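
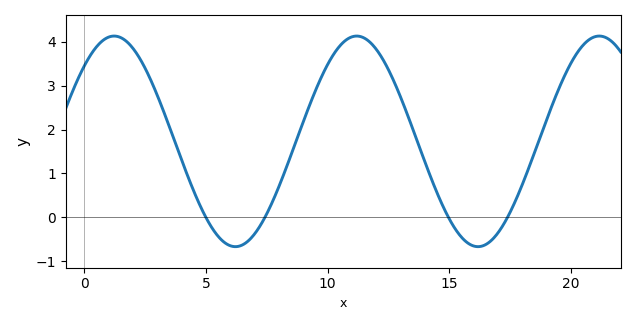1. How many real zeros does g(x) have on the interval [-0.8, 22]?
4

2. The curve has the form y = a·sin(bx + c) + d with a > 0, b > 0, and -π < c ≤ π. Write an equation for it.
y = 2.4sin(0.63x + 0.8) + 1.73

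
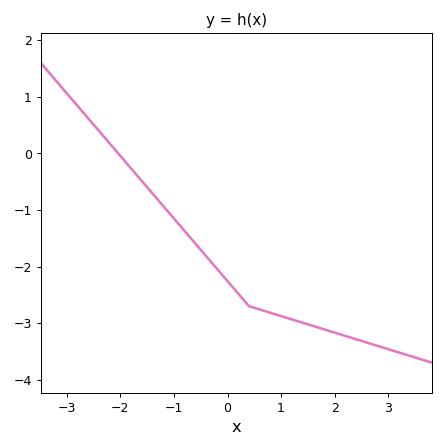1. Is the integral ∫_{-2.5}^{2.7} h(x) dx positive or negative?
negative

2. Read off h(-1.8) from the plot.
-0.267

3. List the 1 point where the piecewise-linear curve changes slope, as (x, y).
(0.4, -2.7)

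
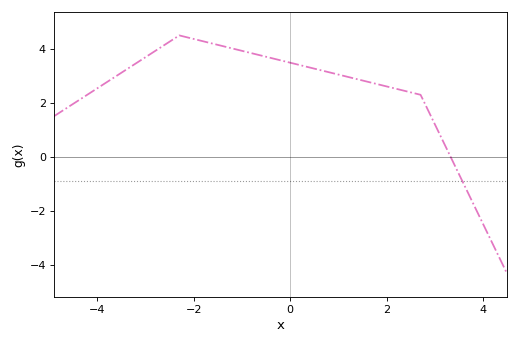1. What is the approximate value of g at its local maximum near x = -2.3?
4.5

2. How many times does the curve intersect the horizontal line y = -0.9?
1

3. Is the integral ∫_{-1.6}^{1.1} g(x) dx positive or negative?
positive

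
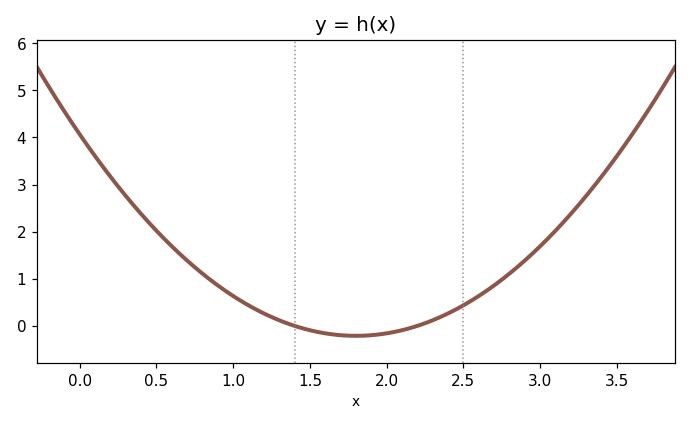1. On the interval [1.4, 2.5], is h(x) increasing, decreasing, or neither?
neither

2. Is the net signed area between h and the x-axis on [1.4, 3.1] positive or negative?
positive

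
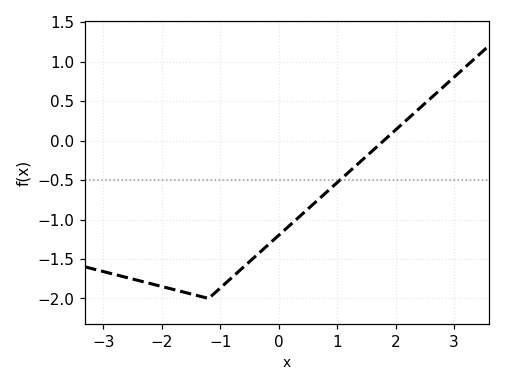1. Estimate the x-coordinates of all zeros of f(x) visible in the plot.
1.8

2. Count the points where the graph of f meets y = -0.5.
1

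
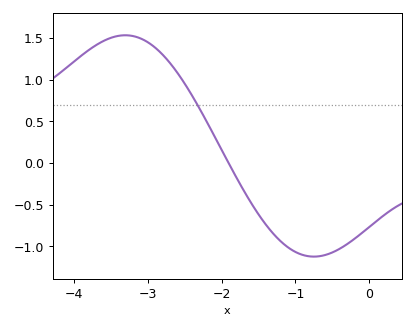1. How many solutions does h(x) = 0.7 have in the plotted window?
1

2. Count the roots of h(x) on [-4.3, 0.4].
1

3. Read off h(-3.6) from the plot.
1.46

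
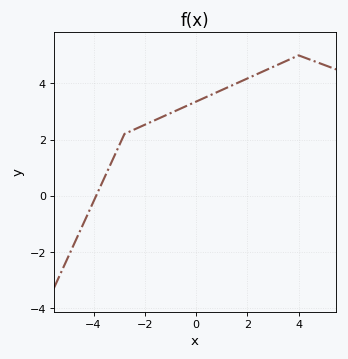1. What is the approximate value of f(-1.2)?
2.8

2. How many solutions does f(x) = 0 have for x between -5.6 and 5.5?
1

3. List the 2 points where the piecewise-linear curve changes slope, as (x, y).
(-2.8, 2.2); (4, 5)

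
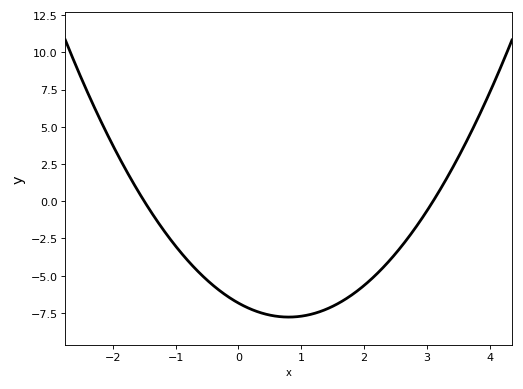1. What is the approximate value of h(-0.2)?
-6.31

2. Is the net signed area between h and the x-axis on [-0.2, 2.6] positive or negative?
negative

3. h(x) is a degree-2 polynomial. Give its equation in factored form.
y = 1.47(x + 1.5)(x - 3.1)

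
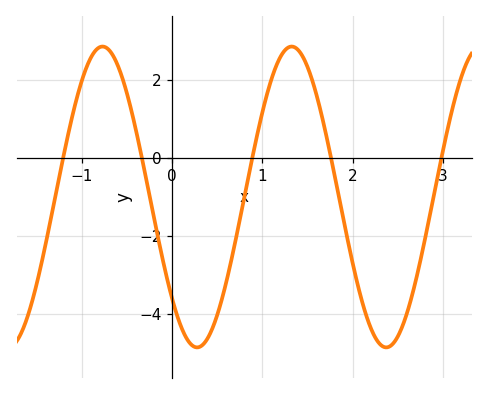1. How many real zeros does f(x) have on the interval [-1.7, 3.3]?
5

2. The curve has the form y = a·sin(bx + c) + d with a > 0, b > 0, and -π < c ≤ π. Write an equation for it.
y = 3.85sin(3x - 2.4) - 1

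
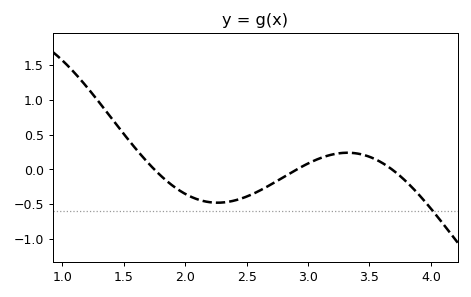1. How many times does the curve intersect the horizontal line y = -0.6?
1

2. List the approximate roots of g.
1.75, 2.91, 3.68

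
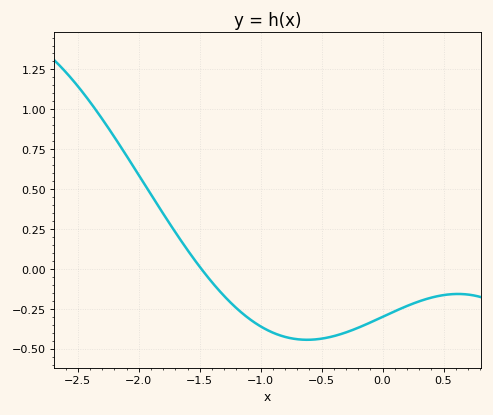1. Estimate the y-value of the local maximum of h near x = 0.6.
-0.15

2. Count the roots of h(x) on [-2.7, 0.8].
1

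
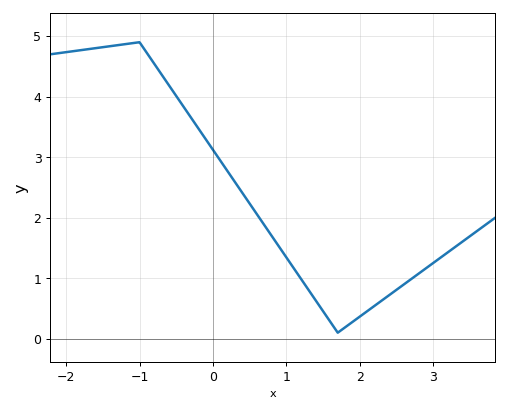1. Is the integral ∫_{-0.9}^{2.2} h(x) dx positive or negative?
positive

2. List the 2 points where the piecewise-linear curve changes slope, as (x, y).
(-1, 4.9); (1.7, 0.1)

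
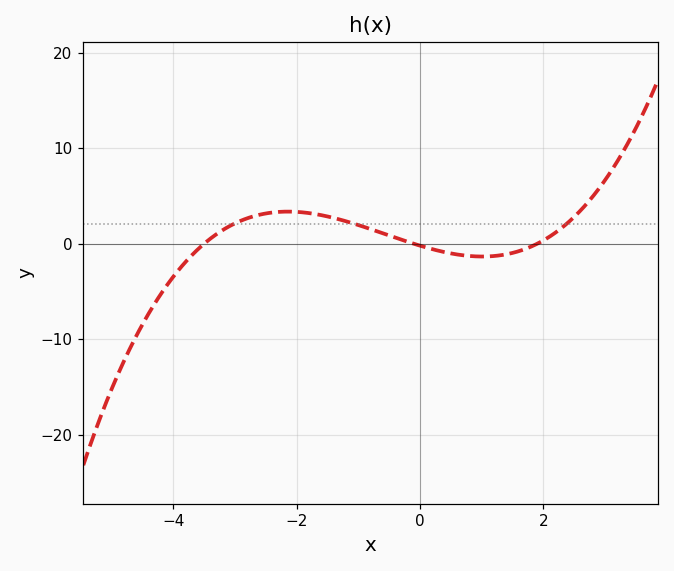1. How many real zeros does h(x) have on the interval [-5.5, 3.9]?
3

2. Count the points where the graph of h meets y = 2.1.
3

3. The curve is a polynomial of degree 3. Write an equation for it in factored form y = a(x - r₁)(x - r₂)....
y = 0.3(x + 3.5)(x + 0.1)(x - 1.9)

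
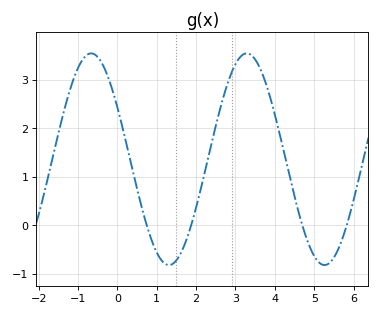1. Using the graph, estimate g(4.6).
0.278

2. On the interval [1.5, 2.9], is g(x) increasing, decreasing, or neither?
increasing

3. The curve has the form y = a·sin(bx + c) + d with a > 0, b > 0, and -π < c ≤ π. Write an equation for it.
y = 2.18sin(1.59x + 2.63) + 1.36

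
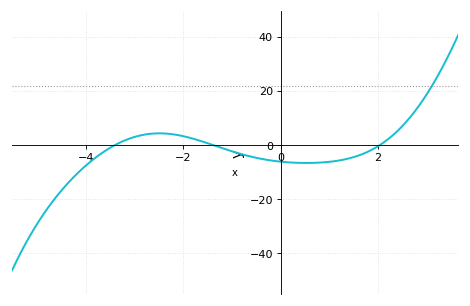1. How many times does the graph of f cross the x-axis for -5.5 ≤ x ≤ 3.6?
3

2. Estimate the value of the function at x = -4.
-8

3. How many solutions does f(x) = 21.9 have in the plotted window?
1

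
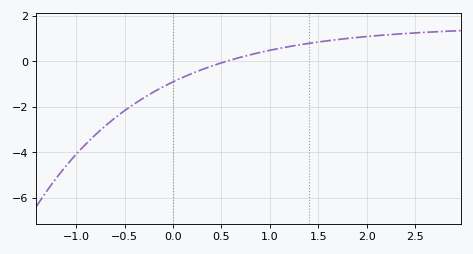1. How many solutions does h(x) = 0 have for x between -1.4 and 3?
1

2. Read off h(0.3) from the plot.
-0.368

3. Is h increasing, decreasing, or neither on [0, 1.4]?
increasing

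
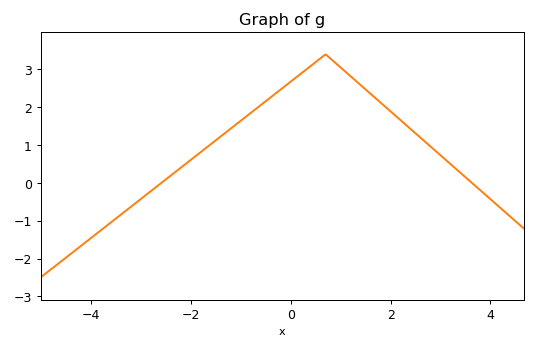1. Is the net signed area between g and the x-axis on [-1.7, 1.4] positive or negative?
positive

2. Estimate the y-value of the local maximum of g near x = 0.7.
3.4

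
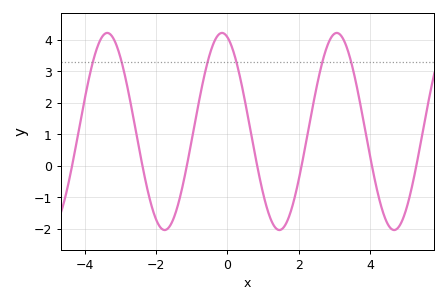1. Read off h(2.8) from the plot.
3.8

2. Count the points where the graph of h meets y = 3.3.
6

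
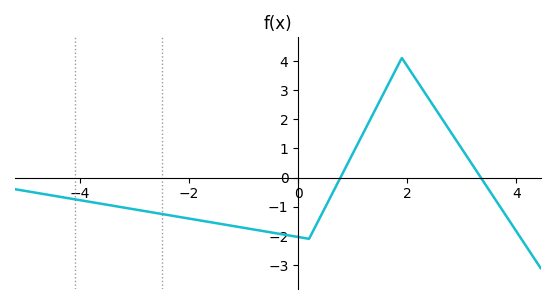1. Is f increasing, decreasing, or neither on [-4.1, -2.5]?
decreasing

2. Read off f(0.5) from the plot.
-1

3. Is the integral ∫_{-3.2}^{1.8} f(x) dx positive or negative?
negative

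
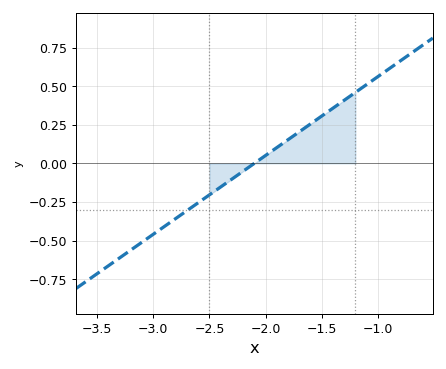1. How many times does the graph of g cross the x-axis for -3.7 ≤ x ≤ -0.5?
1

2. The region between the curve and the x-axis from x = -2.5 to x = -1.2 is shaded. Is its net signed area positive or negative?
positive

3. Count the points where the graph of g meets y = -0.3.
1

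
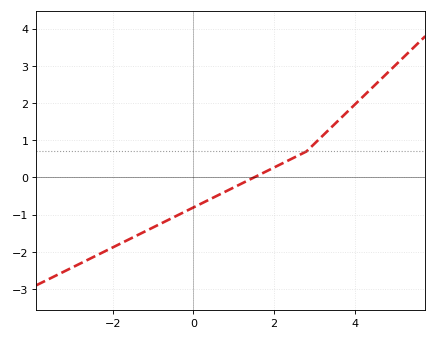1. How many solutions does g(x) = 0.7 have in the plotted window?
1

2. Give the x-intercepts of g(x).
1.4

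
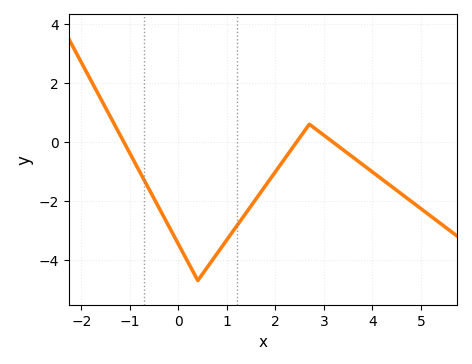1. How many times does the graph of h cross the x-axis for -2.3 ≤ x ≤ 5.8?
3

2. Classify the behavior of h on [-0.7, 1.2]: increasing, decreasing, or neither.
neither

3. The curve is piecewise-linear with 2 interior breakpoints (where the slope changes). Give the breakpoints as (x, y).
(0.4, -4.7); (2.7, 0.6)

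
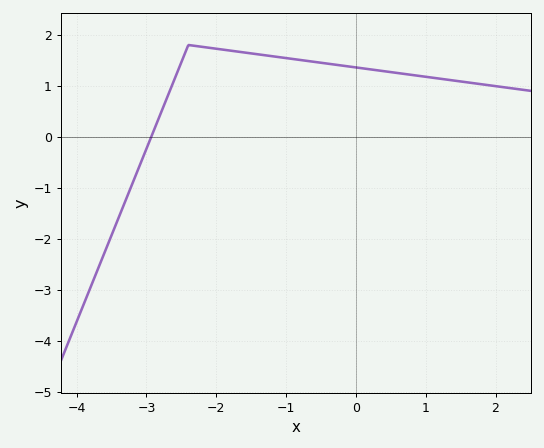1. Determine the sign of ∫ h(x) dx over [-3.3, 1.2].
positive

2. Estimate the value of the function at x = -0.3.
1.4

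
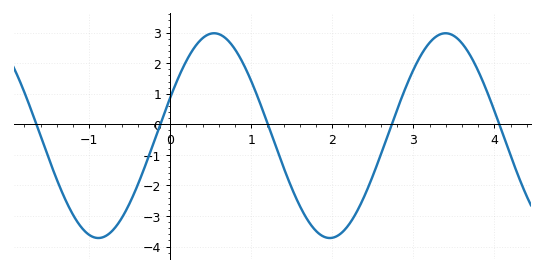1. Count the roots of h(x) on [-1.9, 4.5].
5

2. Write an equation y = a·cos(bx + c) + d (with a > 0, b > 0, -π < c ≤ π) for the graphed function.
y = 3.35cos(2.2x - 1.19) - 0.37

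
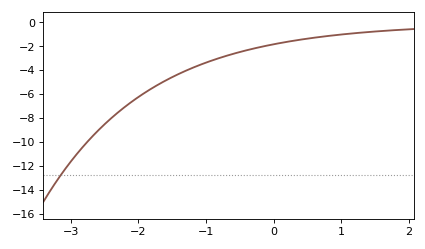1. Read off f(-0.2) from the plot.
-2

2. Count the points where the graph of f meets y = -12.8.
1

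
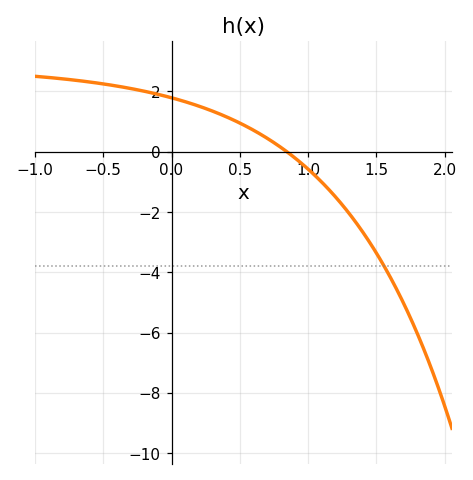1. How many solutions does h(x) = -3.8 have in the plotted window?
1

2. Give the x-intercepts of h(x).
0.85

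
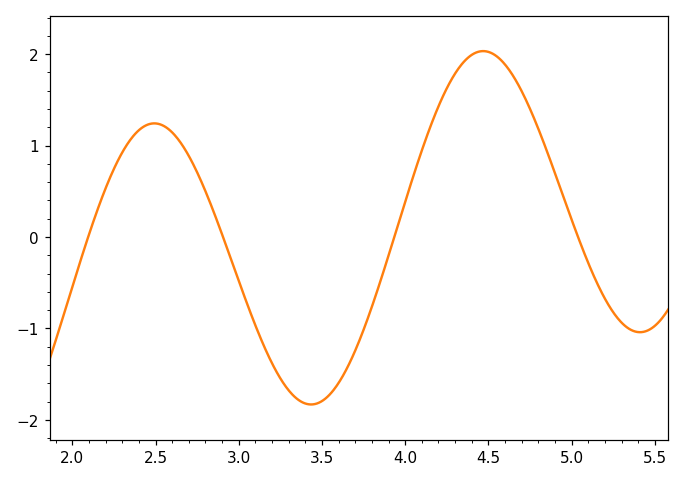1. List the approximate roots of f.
2.1, 2.9, 3.95, 5.05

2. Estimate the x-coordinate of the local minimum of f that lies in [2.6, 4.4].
3.45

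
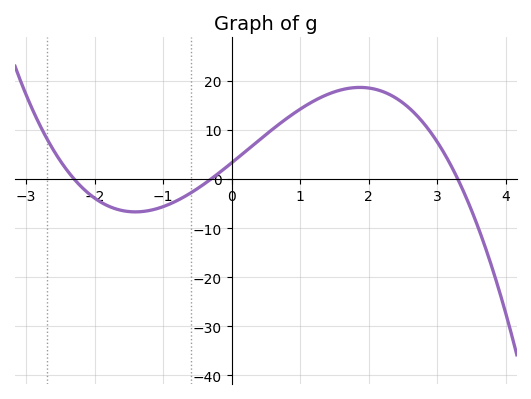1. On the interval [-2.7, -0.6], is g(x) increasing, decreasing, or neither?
neither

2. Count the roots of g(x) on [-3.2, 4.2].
3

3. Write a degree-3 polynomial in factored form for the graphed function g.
y = -1.44(x + 2.3)(x + 0.3)(x - 3.3)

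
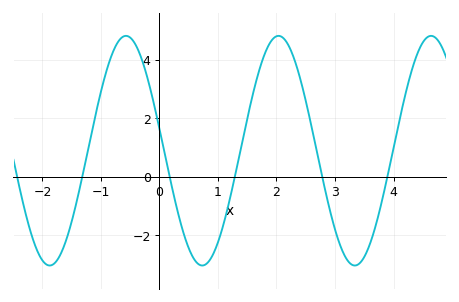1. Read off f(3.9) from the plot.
0.045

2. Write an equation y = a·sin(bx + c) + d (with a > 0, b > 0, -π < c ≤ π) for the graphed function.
y = 3.92sin(2.41x + 2.95) + 0.89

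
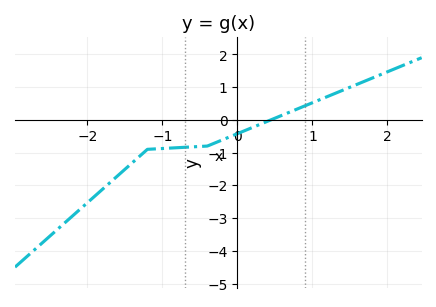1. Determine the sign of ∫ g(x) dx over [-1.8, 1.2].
negative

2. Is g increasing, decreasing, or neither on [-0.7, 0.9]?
increasing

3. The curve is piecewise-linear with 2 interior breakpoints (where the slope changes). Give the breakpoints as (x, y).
(-1.2, -0.9); (-0.4, -0.8)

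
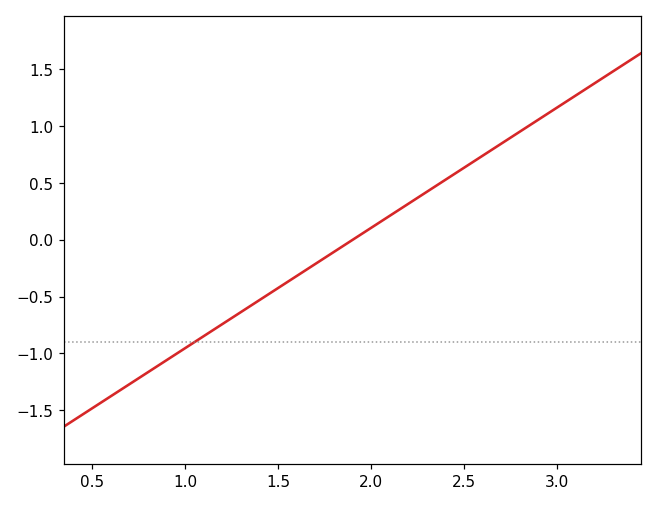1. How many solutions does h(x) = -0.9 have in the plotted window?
1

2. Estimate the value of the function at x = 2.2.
0.3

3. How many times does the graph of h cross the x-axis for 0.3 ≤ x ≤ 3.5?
1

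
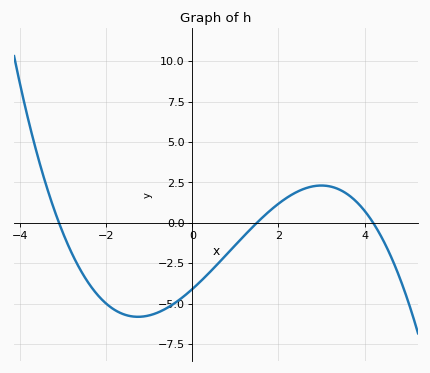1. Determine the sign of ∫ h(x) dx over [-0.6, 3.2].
negative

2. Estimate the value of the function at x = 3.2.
2.2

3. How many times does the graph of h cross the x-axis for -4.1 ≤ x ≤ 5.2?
3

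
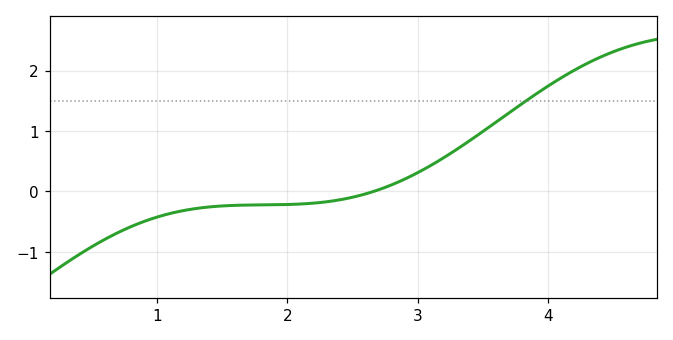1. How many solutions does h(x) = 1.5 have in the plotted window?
1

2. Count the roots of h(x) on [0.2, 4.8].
1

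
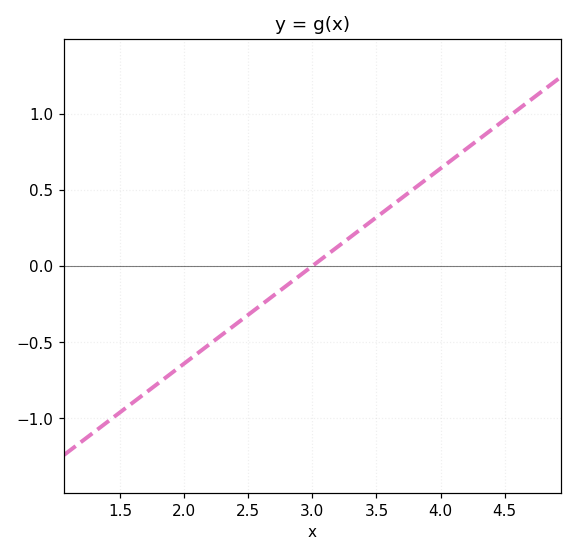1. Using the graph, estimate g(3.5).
0.32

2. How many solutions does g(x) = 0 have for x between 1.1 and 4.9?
1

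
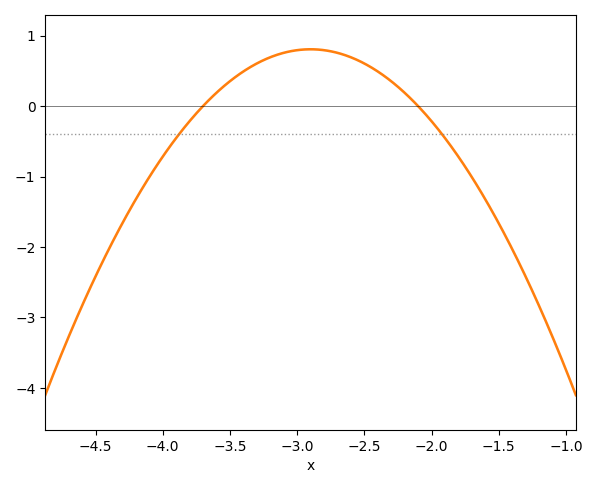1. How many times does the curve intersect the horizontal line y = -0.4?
2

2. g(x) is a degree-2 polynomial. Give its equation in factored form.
y = -1.26(x + 3.7)(x + 2.1)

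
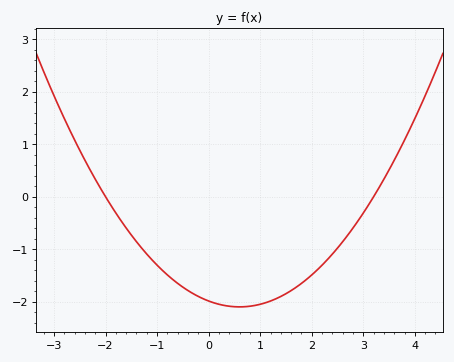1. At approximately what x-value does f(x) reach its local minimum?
0.6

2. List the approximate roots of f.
-2, 3.2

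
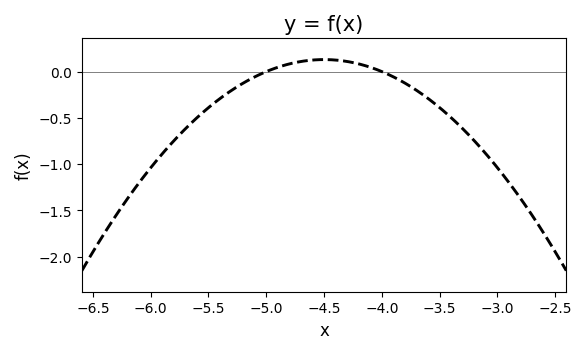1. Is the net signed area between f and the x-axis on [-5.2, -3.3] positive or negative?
negative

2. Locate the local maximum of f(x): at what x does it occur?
-4.5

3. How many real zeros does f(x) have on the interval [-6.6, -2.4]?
2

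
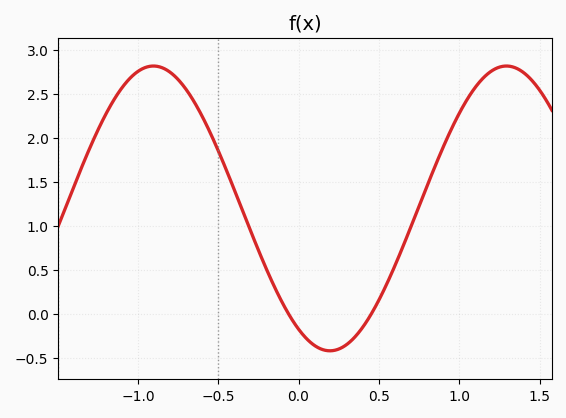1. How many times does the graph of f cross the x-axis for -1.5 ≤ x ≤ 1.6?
2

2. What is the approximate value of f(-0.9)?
2.82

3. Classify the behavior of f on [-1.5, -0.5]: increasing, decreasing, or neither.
neither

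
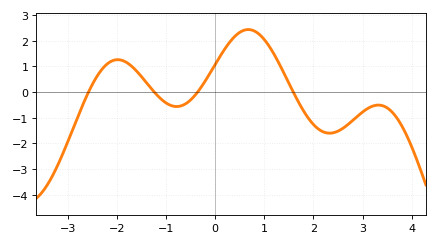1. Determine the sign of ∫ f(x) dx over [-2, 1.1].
positive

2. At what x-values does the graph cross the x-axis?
-2.6, -1.2, -0.4, 1.6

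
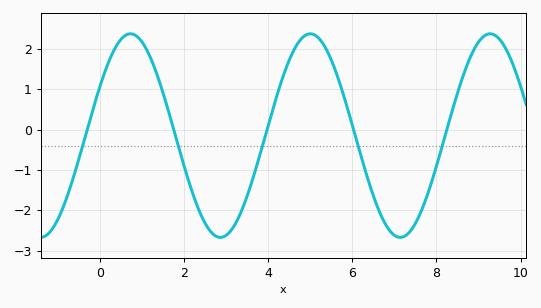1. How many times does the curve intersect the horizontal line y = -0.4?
5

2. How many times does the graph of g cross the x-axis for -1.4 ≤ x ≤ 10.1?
5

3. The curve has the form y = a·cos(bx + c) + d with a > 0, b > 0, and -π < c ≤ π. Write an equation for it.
y = 2.52cos(1.47x - 1.07) - 0.15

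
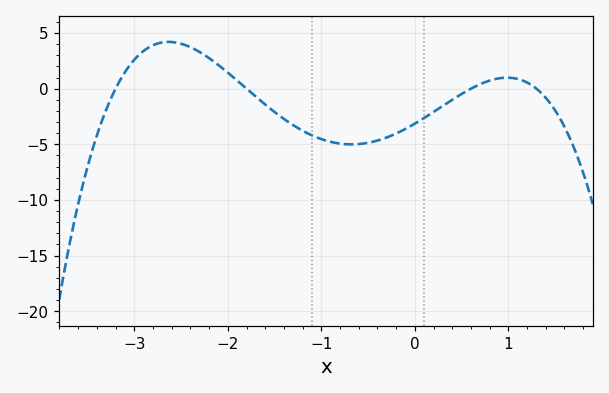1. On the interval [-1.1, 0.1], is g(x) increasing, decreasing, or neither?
neither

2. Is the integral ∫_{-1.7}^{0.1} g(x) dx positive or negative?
negative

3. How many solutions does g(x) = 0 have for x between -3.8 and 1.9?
4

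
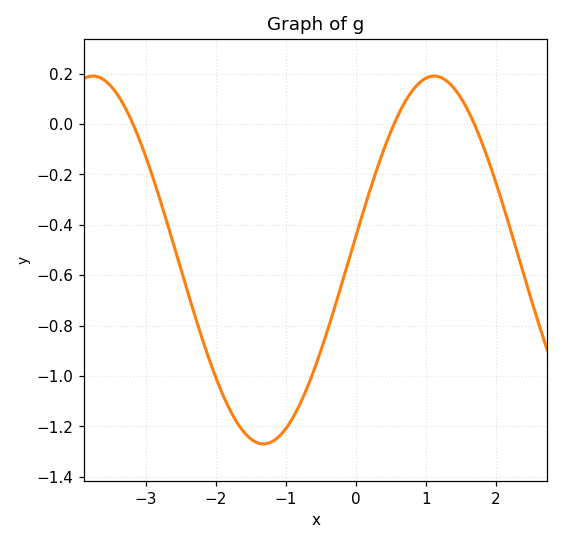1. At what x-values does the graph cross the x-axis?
-3.2, 0.5, 1.7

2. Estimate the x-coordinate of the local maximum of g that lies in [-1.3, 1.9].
1.1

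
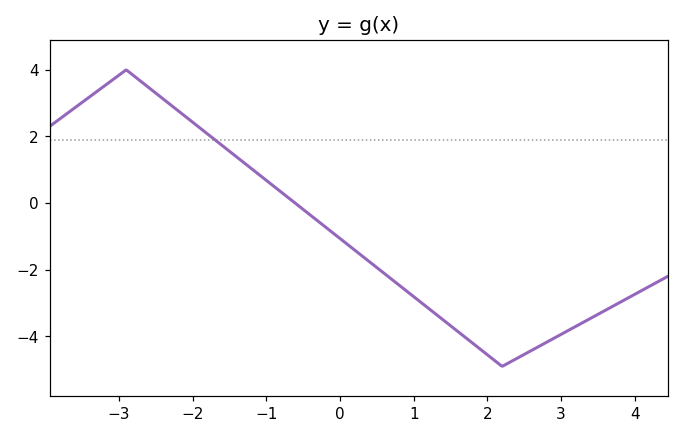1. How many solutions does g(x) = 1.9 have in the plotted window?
1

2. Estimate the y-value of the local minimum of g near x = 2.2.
-4.8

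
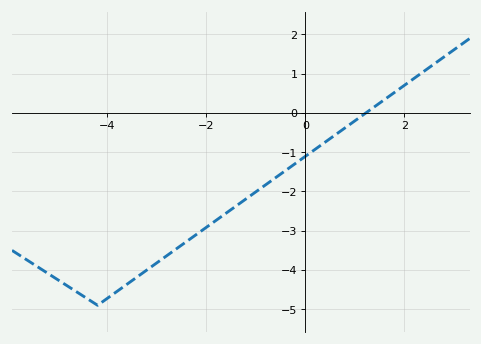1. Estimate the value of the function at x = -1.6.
-2.6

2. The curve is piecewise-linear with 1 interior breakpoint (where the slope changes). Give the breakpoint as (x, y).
(-4.2, -4.9)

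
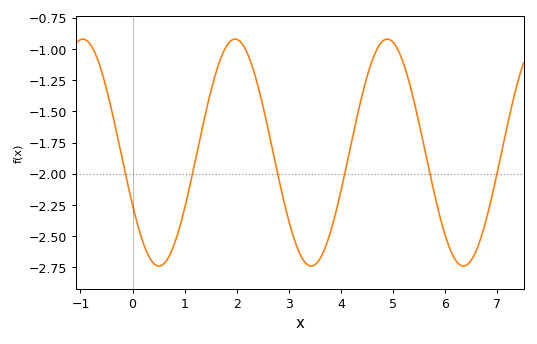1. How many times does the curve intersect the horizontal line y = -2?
6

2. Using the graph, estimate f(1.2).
-1.9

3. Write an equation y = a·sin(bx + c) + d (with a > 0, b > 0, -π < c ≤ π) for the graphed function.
y = 0.91sin(2.1x - 2.7) - 1.83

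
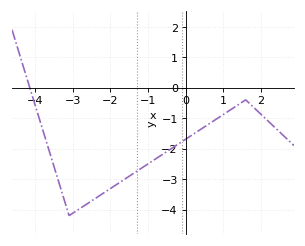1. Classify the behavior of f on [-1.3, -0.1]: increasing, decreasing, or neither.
increasing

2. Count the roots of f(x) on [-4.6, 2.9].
1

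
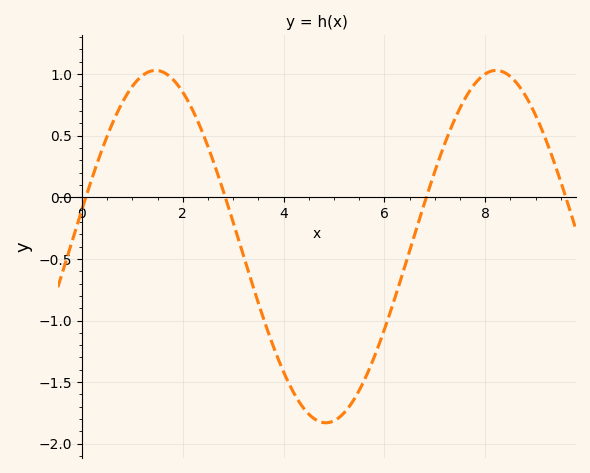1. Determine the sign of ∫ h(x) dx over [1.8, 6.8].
negative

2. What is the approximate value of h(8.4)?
1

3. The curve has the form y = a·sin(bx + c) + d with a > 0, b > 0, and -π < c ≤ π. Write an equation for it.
y = 1.43sin(0.93x + 0.21) - 0.4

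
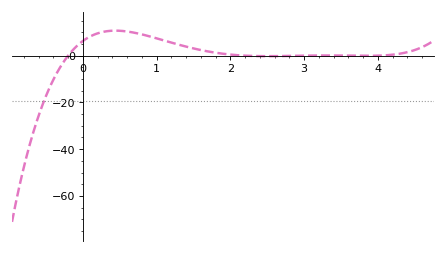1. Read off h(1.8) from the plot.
2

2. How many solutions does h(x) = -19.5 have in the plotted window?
1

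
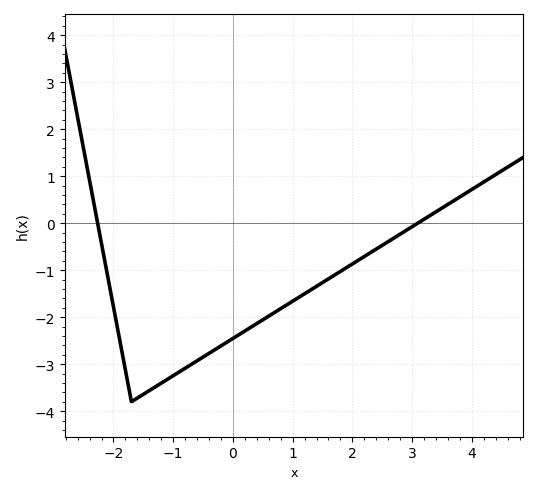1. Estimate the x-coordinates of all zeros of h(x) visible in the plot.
-2.2, 3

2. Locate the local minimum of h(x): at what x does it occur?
-1.6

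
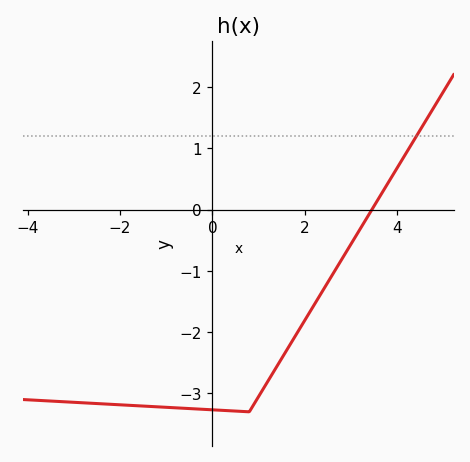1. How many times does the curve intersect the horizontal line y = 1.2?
1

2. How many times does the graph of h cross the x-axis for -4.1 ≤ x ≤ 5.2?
1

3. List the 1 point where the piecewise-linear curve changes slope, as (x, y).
(0.8, -3.3)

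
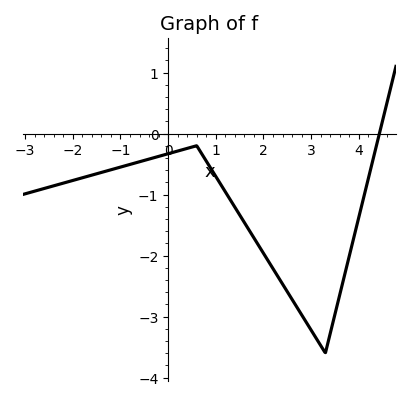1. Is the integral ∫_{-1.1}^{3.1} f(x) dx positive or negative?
negative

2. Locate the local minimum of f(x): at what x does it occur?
3.3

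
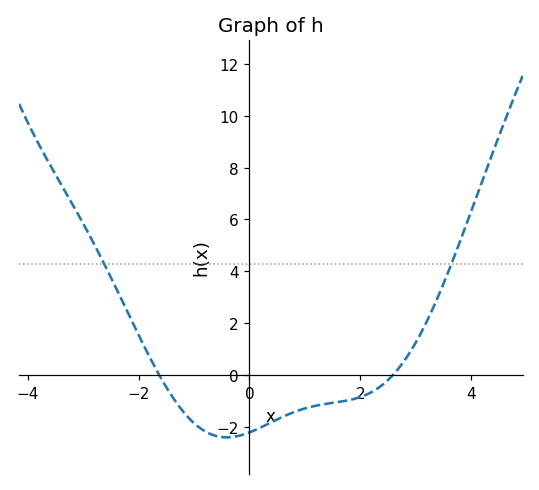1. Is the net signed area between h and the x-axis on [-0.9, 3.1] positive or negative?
negative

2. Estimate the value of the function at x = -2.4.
3.4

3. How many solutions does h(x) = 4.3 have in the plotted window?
2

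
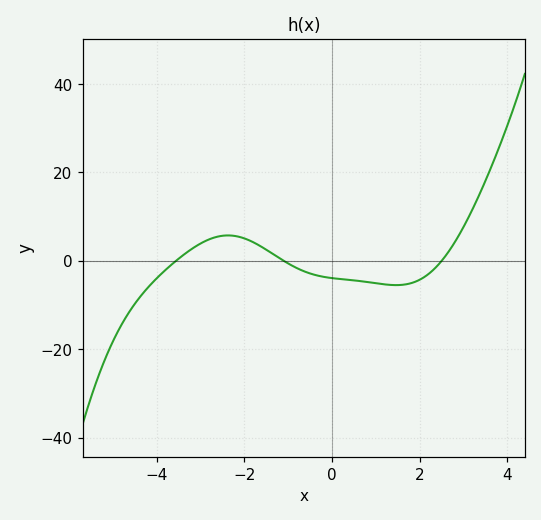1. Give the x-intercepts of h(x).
-3.56, -1.1, 2.5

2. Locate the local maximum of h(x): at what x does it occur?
-2.37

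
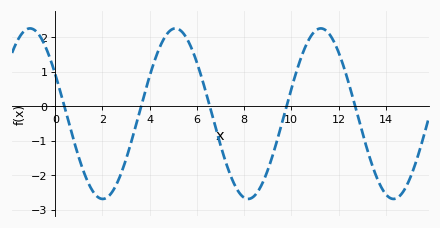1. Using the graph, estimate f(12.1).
1.38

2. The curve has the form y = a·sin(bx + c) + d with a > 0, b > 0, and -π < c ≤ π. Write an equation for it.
y = 2.47sin(1.02x + 2.66) - 0.22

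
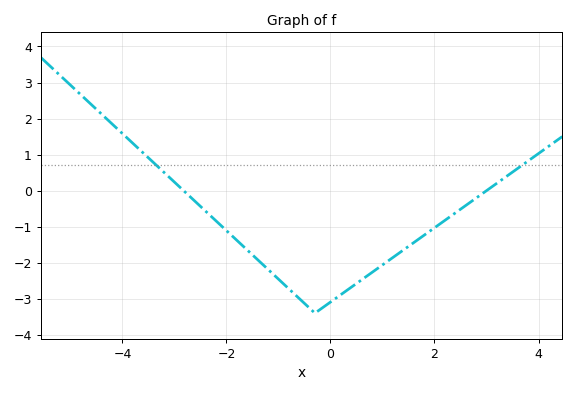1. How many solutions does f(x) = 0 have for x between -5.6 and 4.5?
2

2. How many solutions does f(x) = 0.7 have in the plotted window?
2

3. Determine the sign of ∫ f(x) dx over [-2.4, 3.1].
negative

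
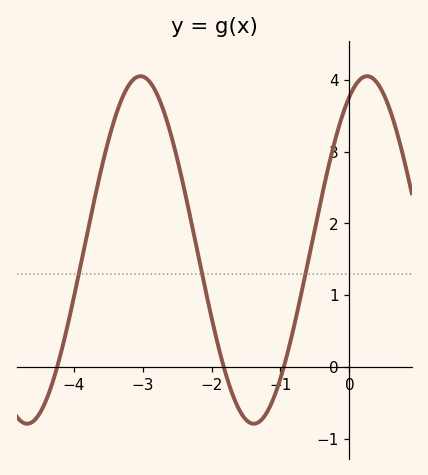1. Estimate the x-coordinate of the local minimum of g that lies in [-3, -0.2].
-1.4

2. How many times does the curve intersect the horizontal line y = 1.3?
3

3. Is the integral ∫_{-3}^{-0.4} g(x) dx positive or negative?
positive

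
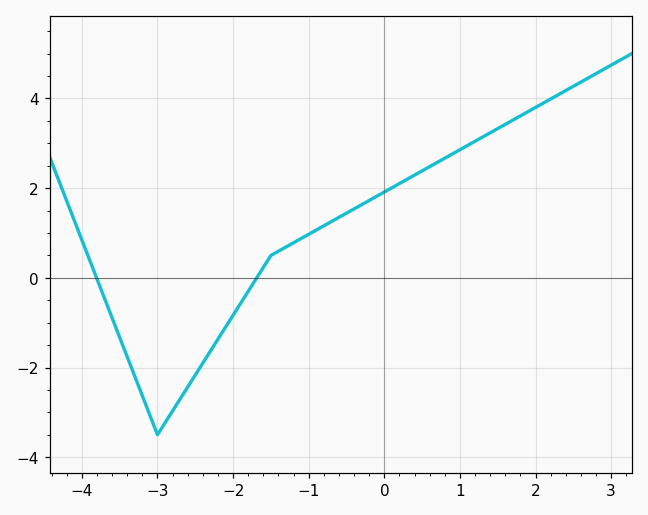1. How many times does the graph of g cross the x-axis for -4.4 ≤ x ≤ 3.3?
2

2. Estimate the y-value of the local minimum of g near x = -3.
-3.4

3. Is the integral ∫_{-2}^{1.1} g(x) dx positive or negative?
positive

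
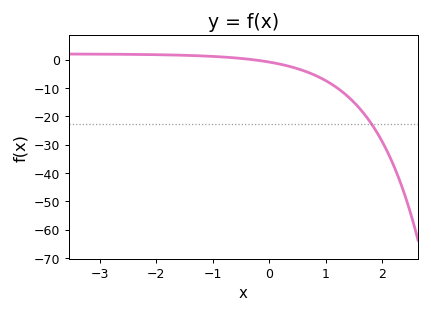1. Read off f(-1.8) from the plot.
2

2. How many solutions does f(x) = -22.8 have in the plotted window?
1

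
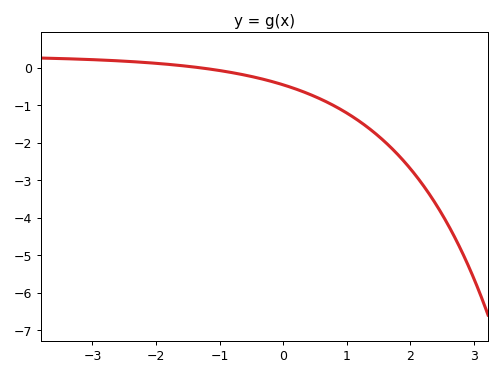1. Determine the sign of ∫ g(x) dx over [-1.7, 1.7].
negative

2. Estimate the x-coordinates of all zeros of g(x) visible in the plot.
-1.34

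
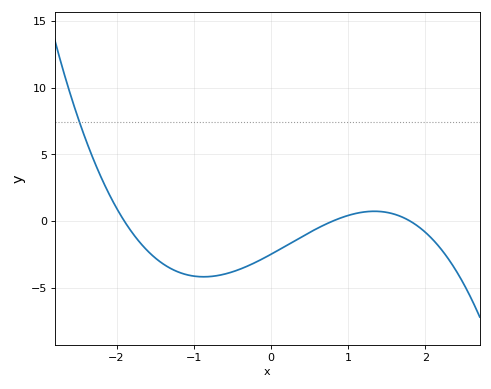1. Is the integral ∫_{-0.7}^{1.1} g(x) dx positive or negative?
negative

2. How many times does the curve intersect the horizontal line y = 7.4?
1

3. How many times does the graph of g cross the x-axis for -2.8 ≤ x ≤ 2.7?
3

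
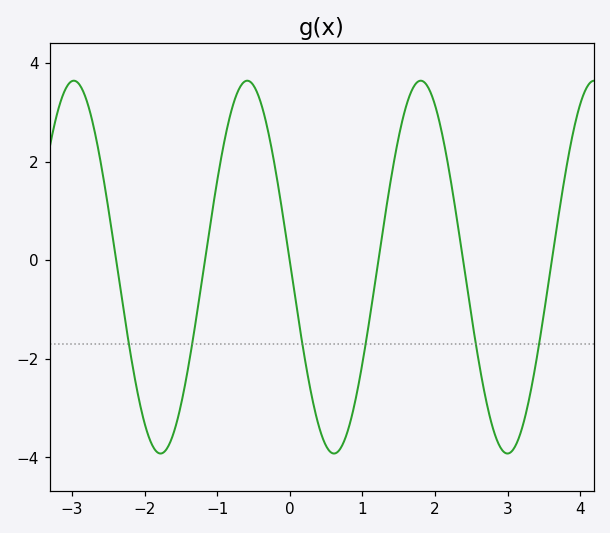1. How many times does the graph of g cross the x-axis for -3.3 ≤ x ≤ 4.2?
6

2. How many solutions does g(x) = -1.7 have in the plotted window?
6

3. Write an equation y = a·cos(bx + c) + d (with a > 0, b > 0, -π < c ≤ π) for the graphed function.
y = 3.78cos(2.6x + 1.5) - 0.14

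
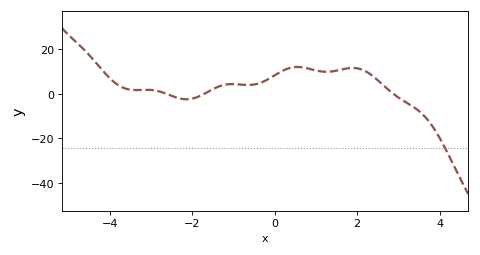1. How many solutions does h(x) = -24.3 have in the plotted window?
1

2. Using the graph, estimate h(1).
10.4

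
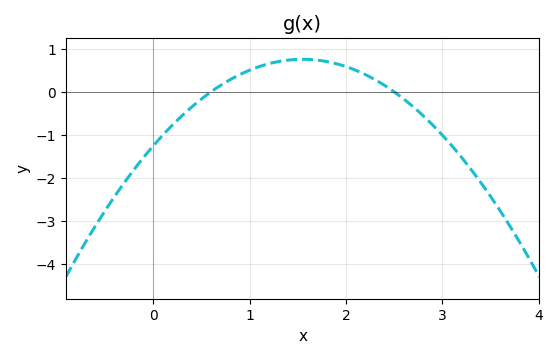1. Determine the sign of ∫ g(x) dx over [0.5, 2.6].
positive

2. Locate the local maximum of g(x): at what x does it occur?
1.6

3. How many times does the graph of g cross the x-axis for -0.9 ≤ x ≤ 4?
2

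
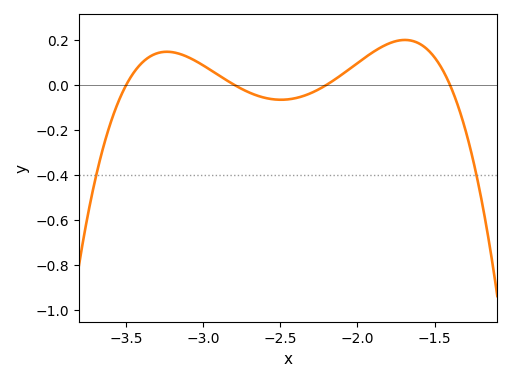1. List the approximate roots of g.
-3.5, -2.8, -2.2, -1.4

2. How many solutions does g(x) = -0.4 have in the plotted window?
2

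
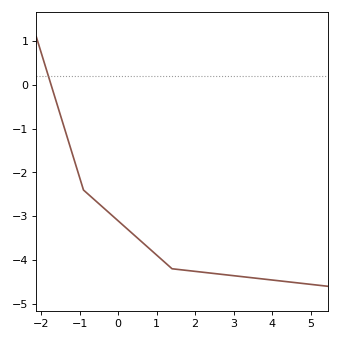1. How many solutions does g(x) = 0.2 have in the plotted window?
1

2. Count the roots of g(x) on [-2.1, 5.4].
1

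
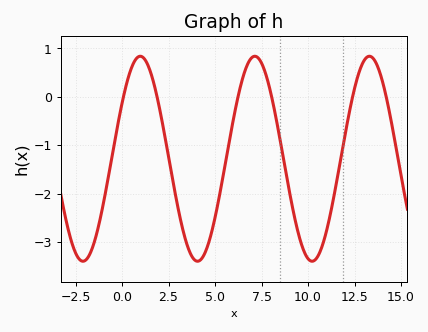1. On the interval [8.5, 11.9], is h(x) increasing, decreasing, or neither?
neither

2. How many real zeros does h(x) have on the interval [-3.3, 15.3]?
6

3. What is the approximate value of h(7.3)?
0.8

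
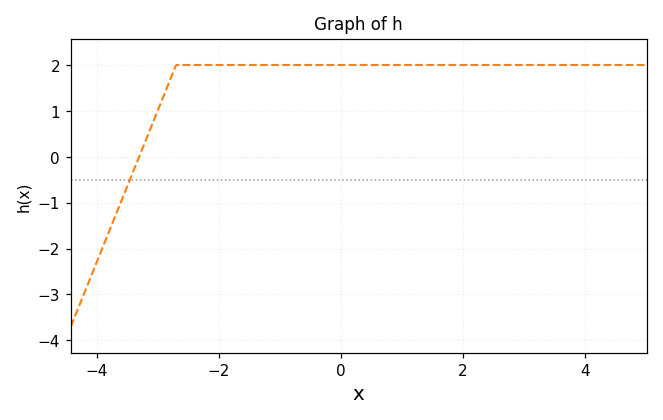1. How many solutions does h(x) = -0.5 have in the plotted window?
1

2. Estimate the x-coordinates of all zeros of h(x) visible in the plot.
-3.31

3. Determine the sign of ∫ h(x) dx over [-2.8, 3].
positive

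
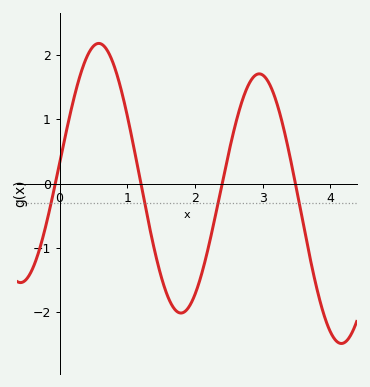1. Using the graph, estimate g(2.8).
1.56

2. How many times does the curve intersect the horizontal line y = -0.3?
4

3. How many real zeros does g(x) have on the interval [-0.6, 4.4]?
4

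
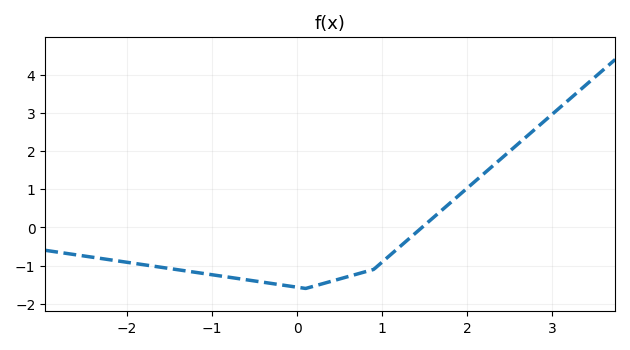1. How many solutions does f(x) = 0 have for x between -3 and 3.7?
1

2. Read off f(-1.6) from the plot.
-1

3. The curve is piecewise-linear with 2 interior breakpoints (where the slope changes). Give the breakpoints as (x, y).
(0.1, -1.6); (0.9, -1.1)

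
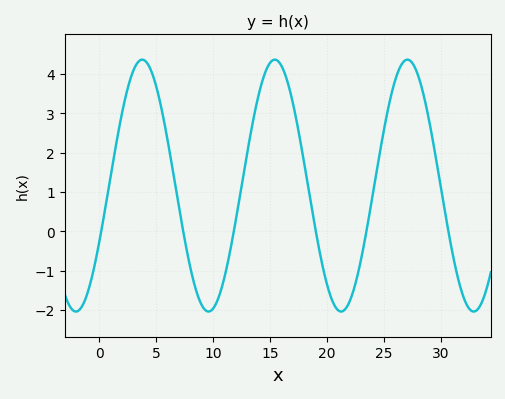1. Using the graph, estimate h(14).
3.5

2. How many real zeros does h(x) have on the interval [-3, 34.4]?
6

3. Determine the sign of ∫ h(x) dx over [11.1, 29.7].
positive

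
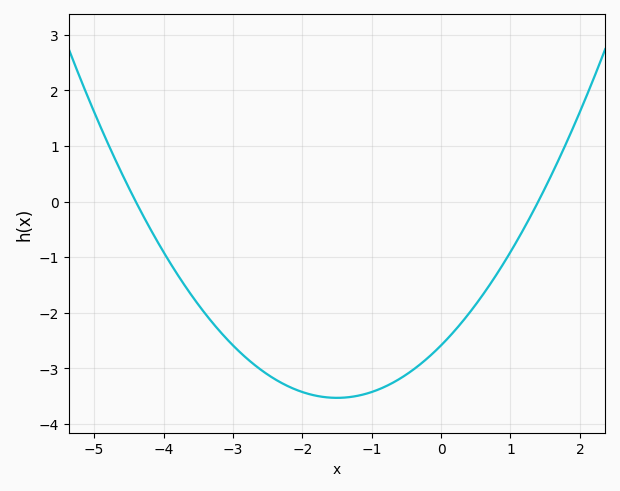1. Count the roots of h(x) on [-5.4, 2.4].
2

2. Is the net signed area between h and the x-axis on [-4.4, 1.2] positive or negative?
negative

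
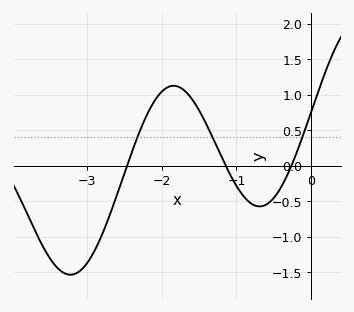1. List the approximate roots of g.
-2.47, -1.14, -0.265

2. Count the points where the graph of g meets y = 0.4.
3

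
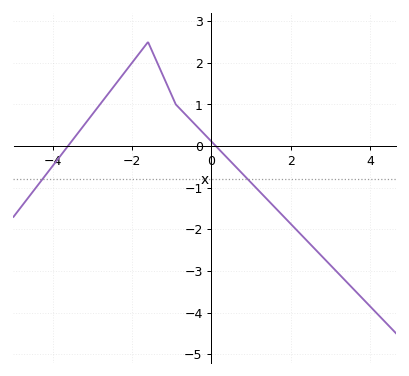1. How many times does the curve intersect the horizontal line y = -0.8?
2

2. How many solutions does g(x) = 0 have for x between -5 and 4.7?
2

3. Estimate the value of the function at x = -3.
0.769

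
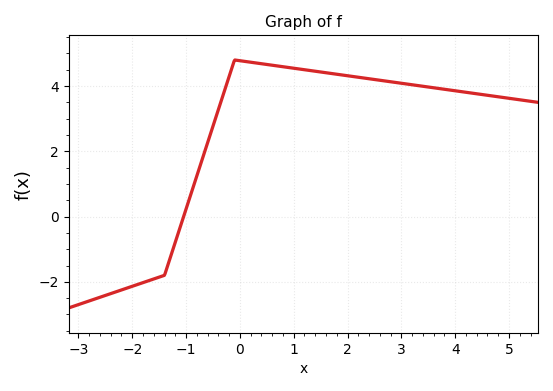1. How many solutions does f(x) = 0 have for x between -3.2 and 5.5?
1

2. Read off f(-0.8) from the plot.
1.25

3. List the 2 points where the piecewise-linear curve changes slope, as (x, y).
(-1.4, -1.8); (-0.1, 4.8)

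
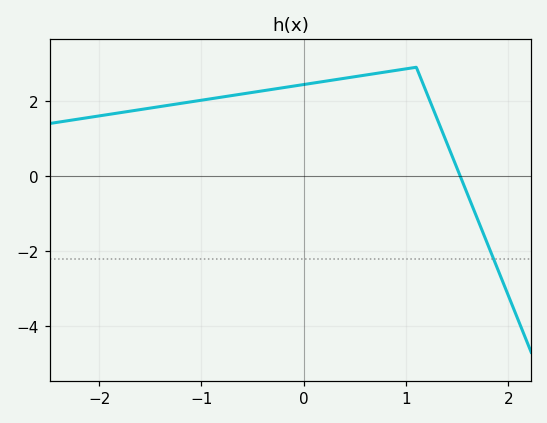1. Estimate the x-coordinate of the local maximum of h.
1.1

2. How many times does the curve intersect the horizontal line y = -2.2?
1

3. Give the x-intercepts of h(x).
1.5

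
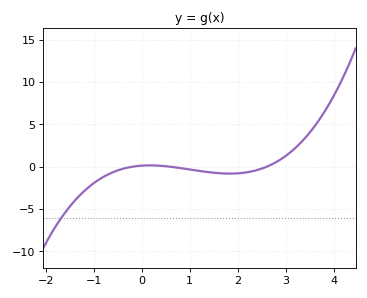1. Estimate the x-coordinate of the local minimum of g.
1.8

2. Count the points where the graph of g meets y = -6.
1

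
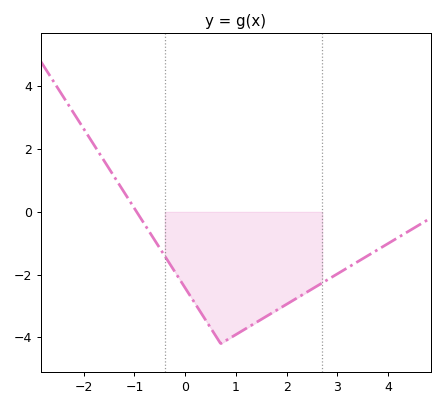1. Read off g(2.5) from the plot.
-2.4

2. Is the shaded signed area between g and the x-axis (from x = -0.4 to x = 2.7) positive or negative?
negative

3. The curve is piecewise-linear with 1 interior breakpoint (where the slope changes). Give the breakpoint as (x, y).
(0.7, -4.2)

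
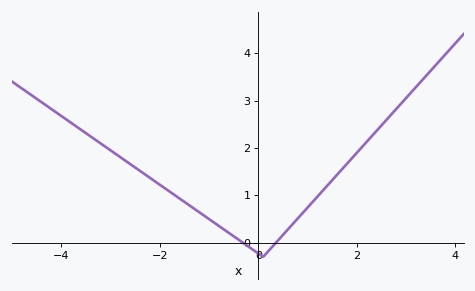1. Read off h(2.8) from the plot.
2.82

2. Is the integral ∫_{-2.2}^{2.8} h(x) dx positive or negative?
positive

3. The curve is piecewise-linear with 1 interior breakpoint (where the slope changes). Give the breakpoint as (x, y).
(0.1, -0.3)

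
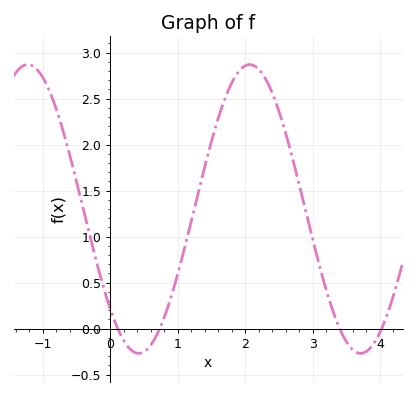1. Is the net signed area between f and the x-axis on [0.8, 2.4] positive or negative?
positive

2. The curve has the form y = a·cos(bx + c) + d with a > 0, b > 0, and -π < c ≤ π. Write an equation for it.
y = 1.57cos(1.91x + 2.33) + 1.3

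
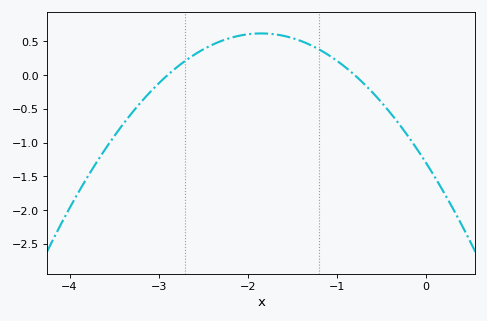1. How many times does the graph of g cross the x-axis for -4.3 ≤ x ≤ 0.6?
2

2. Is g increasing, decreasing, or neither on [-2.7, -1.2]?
neither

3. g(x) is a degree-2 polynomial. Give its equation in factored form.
y = -0.56(x + 2.9)(x + 0.8)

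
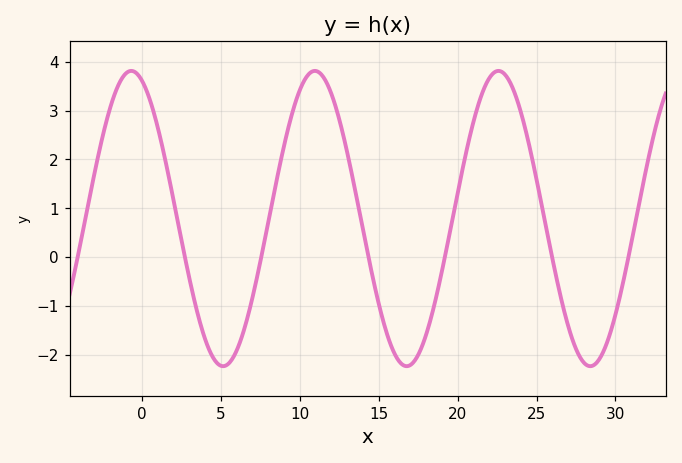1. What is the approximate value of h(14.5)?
-0.237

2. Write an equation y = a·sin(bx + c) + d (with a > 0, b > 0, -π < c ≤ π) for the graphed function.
y = 3.02sin(0.54x + 1.94) + 0.79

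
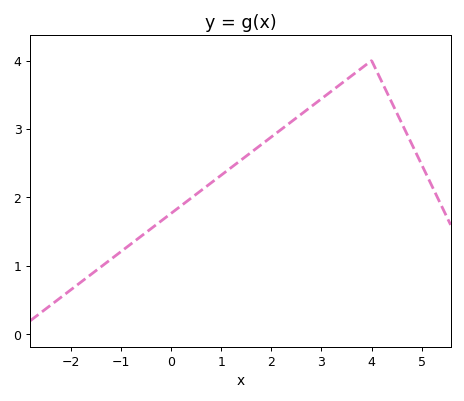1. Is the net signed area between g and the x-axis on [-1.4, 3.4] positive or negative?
positive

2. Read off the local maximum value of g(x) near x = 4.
4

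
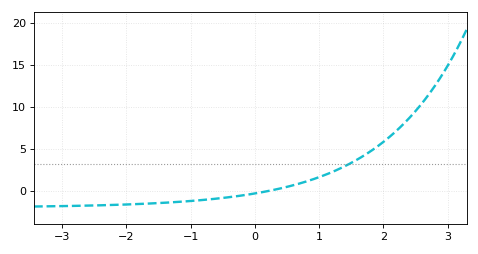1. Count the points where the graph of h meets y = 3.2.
1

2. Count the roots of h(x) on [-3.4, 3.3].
1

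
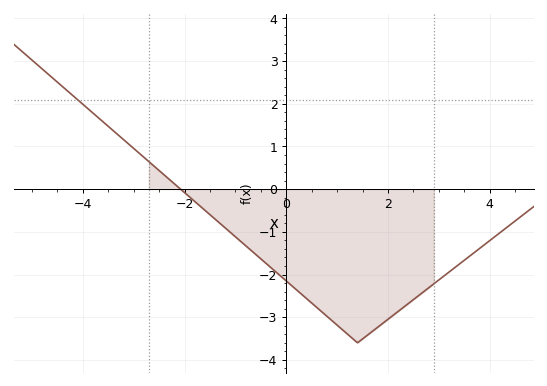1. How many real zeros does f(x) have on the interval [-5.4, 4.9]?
1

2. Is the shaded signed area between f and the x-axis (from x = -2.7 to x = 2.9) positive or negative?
negative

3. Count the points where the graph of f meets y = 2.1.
1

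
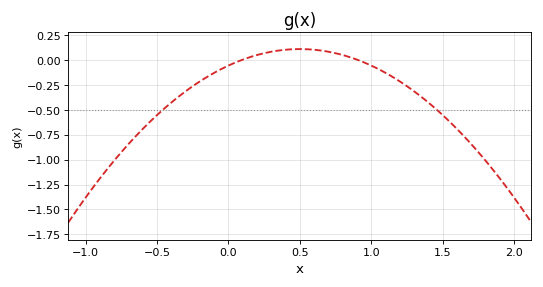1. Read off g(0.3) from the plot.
0.079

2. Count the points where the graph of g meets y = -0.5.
2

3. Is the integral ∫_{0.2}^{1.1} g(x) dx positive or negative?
positive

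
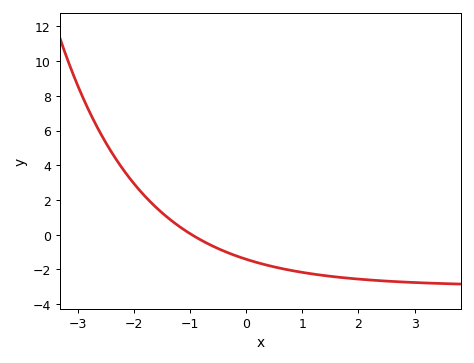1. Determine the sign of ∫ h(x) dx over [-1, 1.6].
negative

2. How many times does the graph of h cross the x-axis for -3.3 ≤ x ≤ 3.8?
1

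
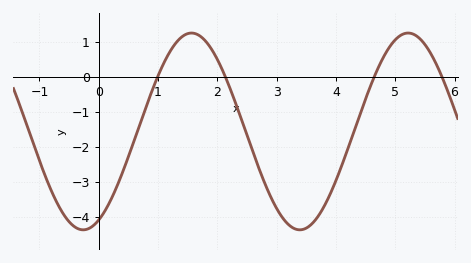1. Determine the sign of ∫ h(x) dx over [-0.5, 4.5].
negative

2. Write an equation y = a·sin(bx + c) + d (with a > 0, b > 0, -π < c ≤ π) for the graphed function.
y = 2.81sin(1.72x - 1.12) - 1.56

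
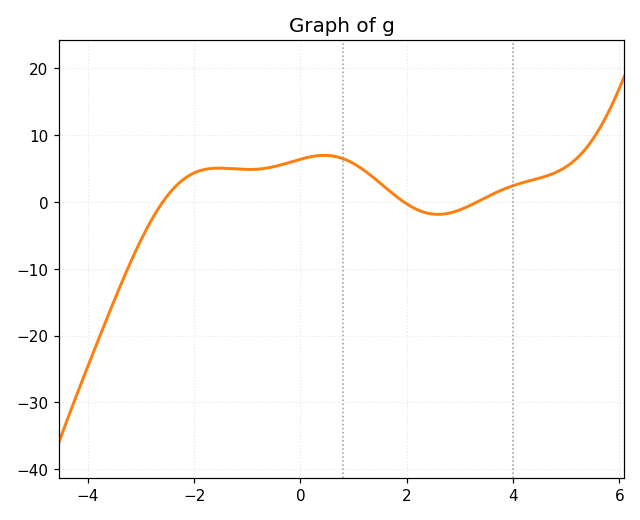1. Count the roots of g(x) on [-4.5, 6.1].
3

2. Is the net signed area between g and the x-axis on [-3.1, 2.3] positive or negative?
positive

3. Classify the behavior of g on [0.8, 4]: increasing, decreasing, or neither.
neither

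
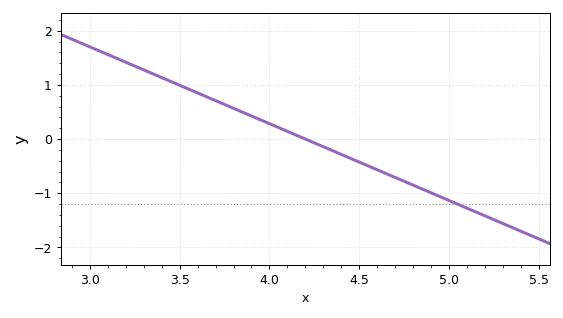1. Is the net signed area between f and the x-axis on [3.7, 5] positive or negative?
negative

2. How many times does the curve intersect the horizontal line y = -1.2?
1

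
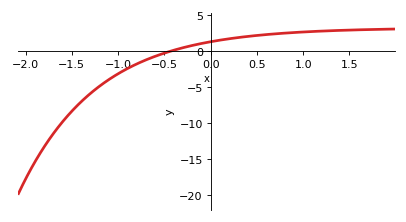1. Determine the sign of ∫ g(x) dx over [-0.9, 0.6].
positive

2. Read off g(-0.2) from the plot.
0.806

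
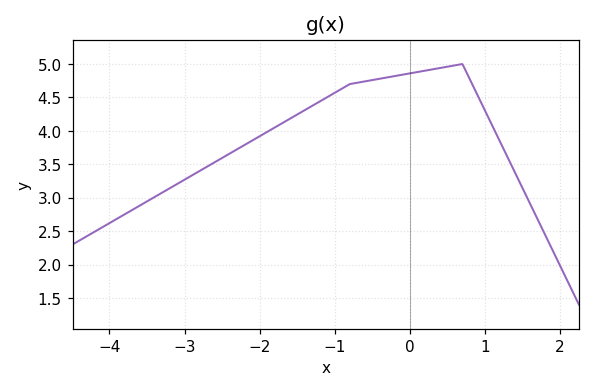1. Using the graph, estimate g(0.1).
4.88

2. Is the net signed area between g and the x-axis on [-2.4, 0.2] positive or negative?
positive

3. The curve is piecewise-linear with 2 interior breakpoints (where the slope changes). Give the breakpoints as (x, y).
(-0.8, 4.7); (0.7, 5)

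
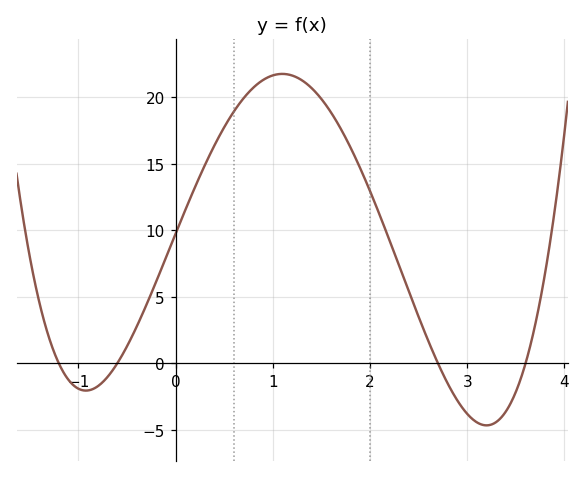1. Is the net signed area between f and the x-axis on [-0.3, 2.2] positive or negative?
positive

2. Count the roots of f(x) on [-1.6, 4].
4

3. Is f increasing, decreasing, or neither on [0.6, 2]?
neither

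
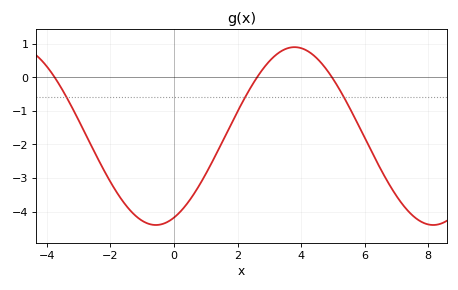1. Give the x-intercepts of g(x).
-3.8, 2.6, 5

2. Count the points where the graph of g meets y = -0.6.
3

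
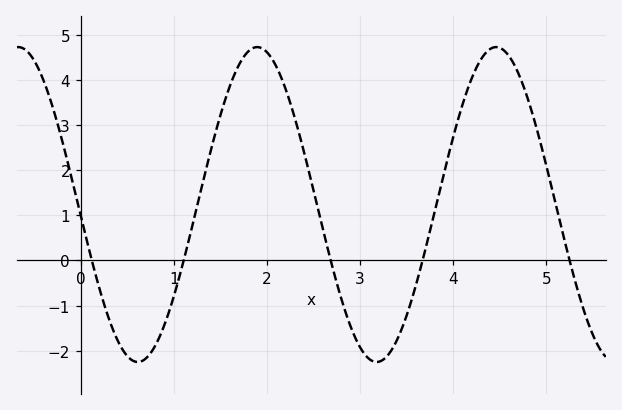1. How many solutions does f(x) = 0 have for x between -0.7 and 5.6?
5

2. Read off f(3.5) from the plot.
-1.21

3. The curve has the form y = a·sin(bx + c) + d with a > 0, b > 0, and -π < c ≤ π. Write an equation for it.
y = 3.49sin(2.45x - 3.07) + 1.24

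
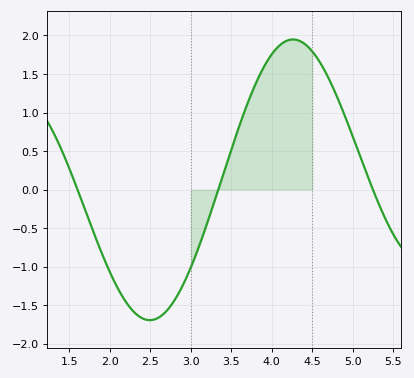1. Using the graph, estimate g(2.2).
-1.45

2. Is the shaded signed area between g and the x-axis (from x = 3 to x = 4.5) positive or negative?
positive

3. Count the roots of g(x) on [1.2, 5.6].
3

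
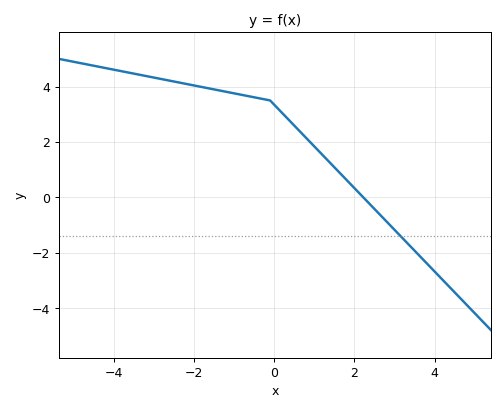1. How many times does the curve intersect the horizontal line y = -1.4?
1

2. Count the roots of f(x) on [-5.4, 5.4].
1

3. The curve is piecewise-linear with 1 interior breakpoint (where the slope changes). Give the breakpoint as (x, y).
(-0.1, 3.5)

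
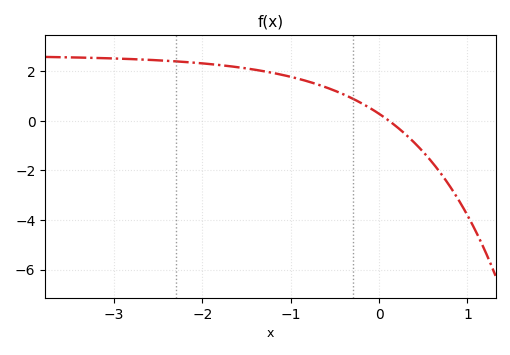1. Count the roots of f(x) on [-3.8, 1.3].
1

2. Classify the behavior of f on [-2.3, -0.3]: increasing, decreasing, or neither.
decreasing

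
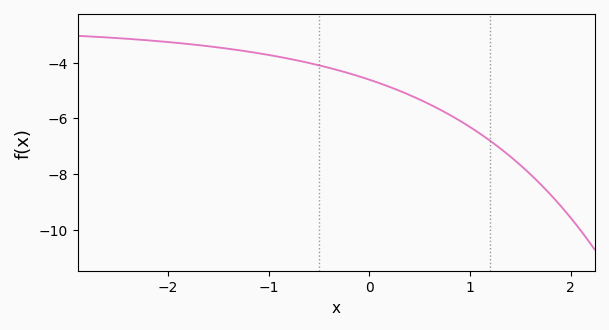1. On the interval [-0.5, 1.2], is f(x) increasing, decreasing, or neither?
decreasing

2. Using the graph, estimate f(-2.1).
-3.23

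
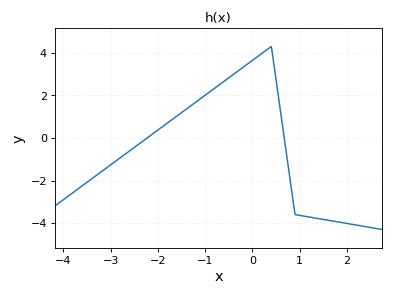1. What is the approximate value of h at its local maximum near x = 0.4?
4.2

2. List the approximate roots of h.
-2.2, 0.7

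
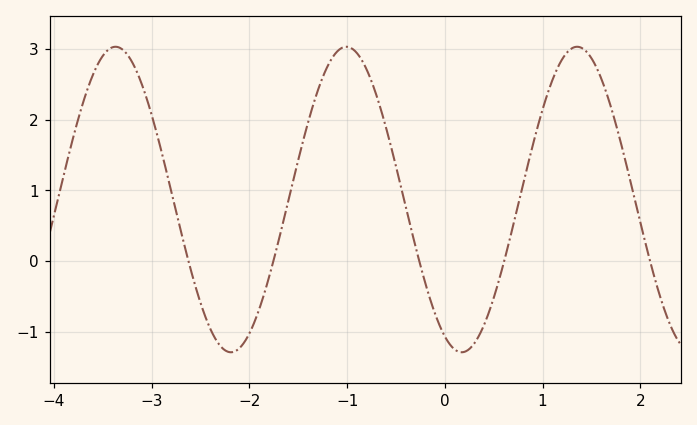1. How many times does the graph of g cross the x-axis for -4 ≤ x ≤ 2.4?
5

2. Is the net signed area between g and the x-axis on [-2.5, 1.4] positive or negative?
positive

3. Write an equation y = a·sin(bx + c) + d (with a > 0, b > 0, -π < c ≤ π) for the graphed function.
y = 2.16sin(2.7x - 2) + 0.87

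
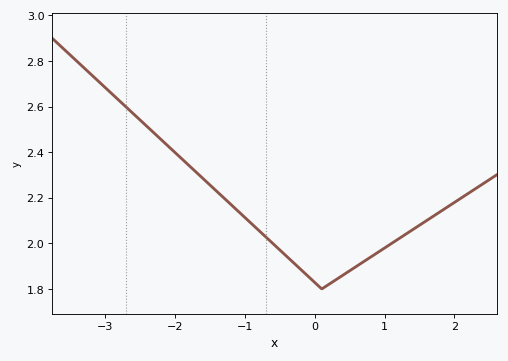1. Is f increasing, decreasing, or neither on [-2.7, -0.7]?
decreasing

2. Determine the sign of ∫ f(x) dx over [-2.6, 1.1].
positive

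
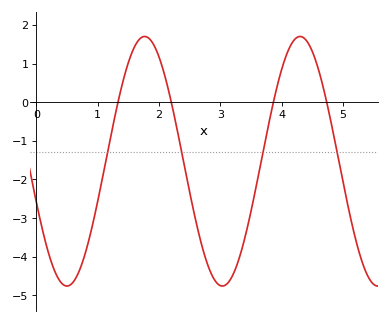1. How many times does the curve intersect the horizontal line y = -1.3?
4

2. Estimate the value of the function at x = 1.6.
1.43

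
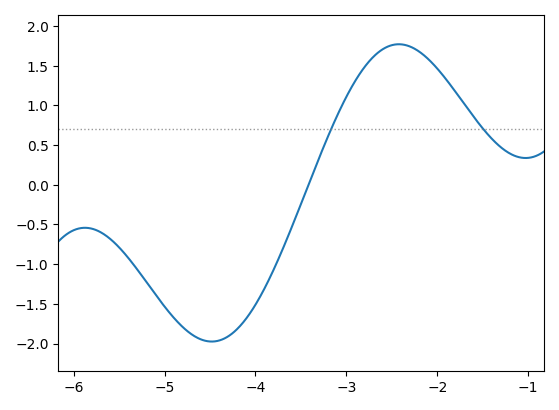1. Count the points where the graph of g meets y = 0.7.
2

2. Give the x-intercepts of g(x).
-3.4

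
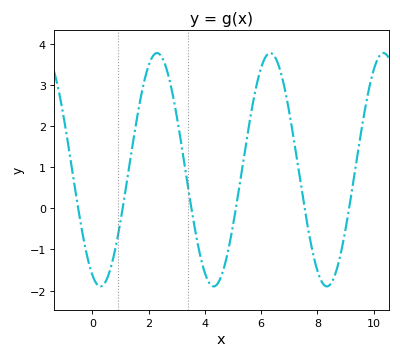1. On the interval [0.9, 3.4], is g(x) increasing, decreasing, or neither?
neither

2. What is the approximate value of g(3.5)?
0.1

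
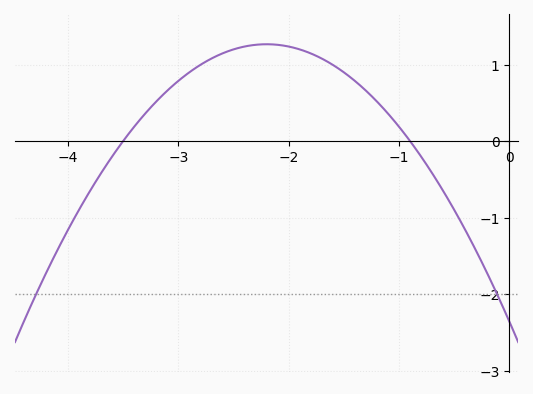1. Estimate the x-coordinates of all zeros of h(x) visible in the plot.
-3.5, -0.9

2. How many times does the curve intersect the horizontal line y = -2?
2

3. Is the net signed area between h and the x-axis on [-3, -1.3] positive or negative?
positive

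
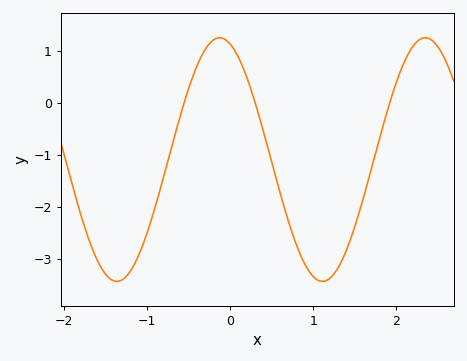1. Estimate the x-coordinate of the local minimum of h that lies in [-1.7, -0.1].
-1.4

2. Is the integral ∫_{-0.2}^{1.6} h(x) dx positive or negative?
negative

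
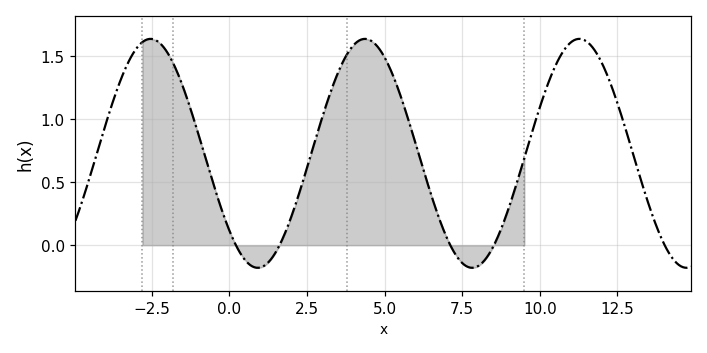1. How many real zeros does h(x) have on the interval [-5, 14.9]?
5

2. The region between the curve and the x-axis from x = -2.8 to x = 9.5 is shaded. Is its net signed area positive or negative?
positive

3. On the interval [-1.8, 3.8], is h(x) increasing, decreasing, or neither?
neither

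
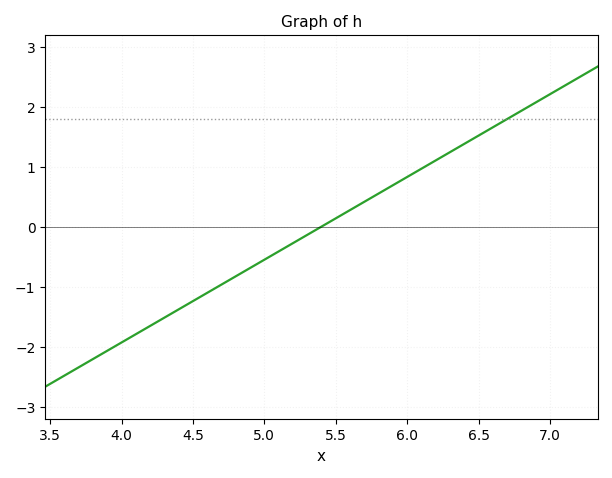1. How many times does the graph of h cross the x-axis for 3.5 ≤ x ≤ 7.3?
1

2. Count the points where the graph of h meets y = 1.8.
1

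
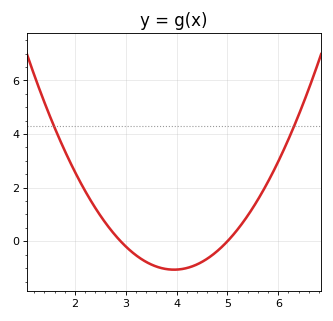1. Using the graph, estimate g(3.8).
-1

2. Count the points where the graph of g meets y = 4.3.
2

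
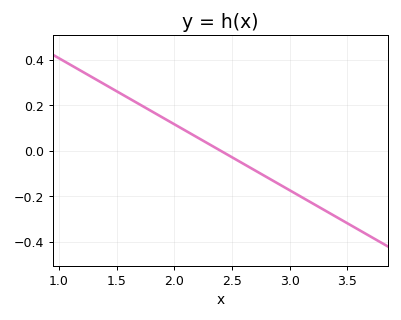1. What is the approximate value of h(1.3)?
0.32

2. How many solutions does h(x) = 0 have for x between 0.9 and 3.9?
1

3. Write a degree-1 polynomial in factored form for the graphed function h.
y = -0.29(x - 2.4)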